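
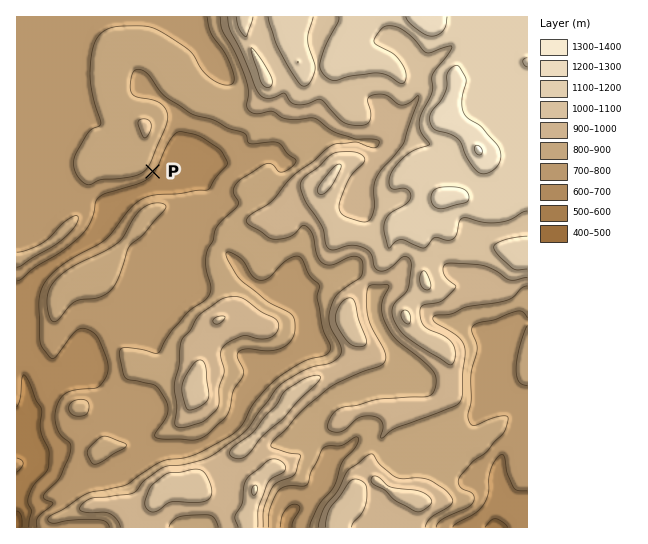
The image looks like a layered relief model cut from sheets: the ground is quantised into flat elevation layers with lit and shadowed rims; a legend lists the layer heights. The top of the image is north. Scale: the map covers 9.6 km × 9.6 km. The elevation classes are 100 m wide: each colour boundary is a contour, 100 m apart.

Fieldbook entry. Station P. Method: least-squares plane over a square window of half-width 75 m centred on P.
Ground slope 32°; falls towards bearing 127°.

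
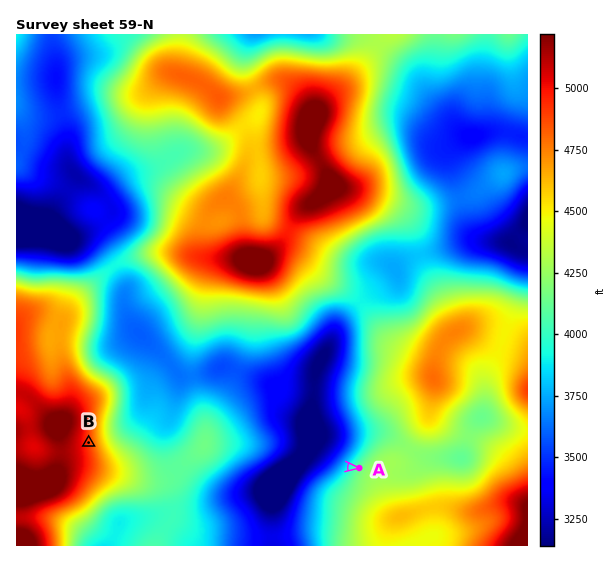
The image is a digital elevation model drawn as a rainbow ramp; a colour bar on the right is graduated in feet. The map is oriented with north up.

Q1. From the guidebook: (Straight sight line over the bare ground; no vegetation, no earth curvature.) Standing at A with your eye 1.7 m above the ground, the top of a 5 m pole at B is visible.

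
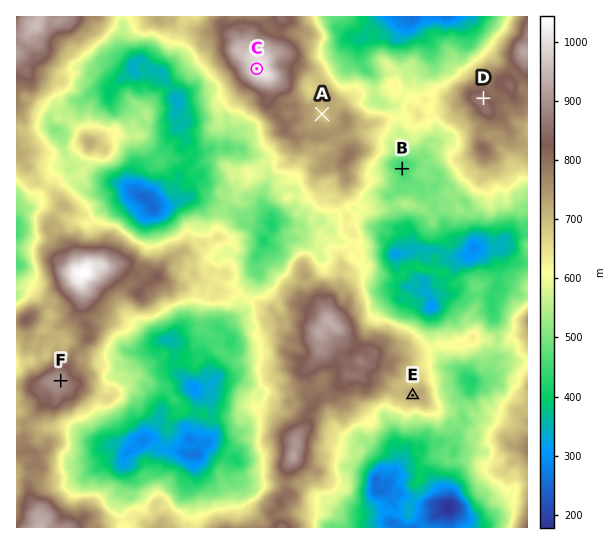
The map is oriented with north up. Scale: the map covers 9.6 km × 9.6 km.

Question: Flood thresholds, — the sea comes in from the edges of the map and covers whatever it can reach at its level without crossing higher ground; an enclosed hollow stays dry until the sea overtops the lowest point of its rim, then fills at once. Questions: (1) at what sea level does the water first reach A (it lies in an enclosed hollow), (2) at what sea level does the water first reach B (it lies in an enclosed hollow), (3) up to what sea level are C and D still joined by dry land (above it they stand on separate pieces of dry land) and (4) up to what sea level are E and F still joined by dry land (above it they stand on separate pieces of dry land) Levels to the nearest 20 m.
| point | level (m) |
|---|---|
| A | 720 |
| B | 500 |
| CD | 600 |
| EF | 620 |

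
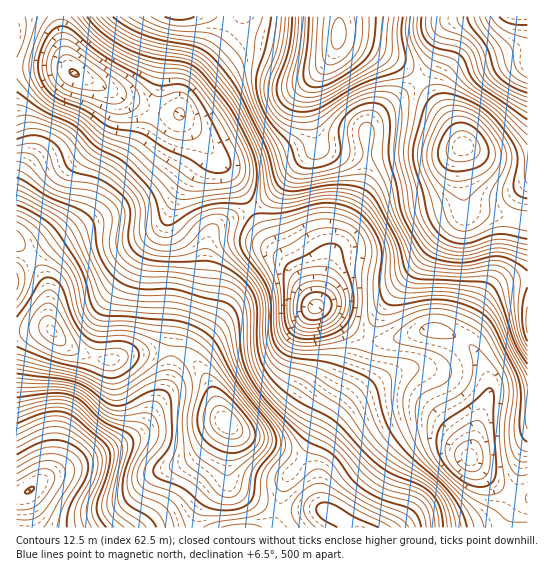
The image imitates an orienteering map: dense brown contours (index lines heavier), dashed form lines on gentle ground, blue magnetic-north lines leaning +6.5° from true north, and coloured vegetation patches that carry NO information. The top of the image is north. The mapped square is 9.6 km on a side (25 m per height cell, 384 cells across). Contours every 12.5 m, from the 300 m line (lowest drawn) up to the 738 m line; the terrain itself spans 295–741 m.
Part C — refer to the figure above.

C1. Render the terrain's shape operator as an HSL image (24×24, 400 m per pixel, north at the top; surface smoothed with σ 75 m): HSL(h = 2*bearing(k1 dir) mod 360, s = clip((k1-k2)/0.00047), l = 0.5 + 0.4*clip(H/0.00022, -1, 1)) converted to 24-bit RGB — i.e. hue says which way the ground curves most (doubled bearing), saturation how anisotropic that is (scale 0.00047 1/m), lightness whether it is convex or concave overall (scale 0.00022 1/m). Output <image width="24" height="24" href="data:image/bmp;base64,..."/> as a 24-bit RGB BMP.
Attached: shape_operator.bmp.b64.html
<image width="24" height="24" href="data:image/bmp;base64,Qk32BgAAAAAAADYAAAAoAAAAGAAAABgAAAABABgAAAAAAMAGAAATCwAAEwsAAAAAAAAAAAAAcFCLez6ipk/IyGzczJu7eqRwRYdcjKZW1U9LyUJ0TLx+GtaPREull3O9r9fZj/HieNLArnOr2oek0LO2NFLJTieza1SiXJV4IksdNmZoTGuffFLK8JbW45KphJliTIhSn2qdy7fS1uriKcDWHU+PfrLCp96kZrdwXXZhXWuGtM/G4eTqRxfnYBCsxS+Mpm9BJGErDy4VHkMZHDIjo1Fh8tnl59HvlILNapadq7pb7NZCTV4lDiohOJc5vdRxY6tbWJiJUZd+edBRwJk0LAsfKAskqR1E15VhbWaENltrME9CHCwVFFoFXNgWv3Zj1kKYx0RkvX9M4MuHgdKxAMn0Hd3tqtCwiaqkdFl5eG9JqJwqZSQRMhIYFRgokEWR6J2IdHxdPklcQiZShzNCW9sRAKUDJFwni0d0zpCv1+bg1fbsz+z8Smn/LTq9q51ym09HdENEhXZWl2BNhDVhiFeGKUt4LFKM25SqmVJXRjhFFRUppXRV3fTILM+GHXBxMoGQn8Gp2fbV0PvaWX+6VhBYazZLkmlUp0tZkWNoiHpmfk5dhU9viXZ1QXKJE0dxtE+NuT9jiTtkIy5CLdtf1/W8V55uJGZhHldJUd863v/MnNlcPhg3Xhhfl215f2WBmnWJqnaapmOHh1aDgHCRj5mfYHqZDBEuVyQuoGS3tXDVnNL3wvP/29/wsqXaL07RLYe4iPecy/uRl3sxHyVEJVayoH7OqHC+j3uZl3CbsHK4oH7Ch4y6jYipiEqaIwMwYhomnnjewdzrzP/4SKf/vLHm2MHtg1zuh6zhrt292JNsx4RDJIBQA21nJUa03Gbl3UiSll85Yn04Z5RSmV53m0tfZiBZIgAztm/JvJjc2/LZfOOCFT9QVZSCsHiXj2Szlqi0qICO022F6LKhh7dcBzwnBywlLxIi+gBL9llZvJkyRVkXMDERWDgaQBssDRxSj+nSunlr9OywzrxmIEhLKGlHaX5Zgmpto6F1jmuIt3uQ79vU38bSbSmFGxAjEyMQVl8b5J1/7HWJujk5UU45TGNAPoOMCqDFW+egaMMh3u6p1sayRVmjNnyNS4SGbYaXpJWPhVp2na922OfE1WanmAB5dw+KHl2OGbekc7al6G22842yqmGUXoxUIp9GE2dPMqweLP1reOBoxLZ+glFwQGlWN35hSYJ6kkhfp1E/nN5MwsclSwYdjRpjeGe5SX7IMo2tQEpumDNk83WE4XGfwo+JYLNVFkE3T4kjltvffbaVqW1koD9biY1DInEkGzQpWjJRz39m6shScD8bPBwkdoBLaX9aY2ZRPjQxIxQdYkIwxa5h0Kq05NzozsHhJTrlfbHVoKTDlIbDuF7Ky27N1K/LdHyyHk5pHmmEnK7O89jt7Fv6zCCyqYEtSF0iRkUrPys2JzVbcq+9rs/FsMu7tsu2uqvMaIfihq/lp6hkbU1SjkZ/sYOZv6uwvpHNUzfBKniDKZNKrZFT5ADa/yvF/YmZsHRJLlA9Nn1yFrXAPMG8qap2x7RdqsdNpLVNQ5k7O4ZitHA3XEovOmY0drJtraWLk2N2i0eOgVqEU29FQEUlJQ4isBpW+NPV9dbwi5XhUNXyEITYOEmHmWdy07mQx8N2qrRecMFYKo9lznKRtoeyccamOcqhpWans0+DflOBimKOk1d/Zy1eIwsoi5U5wuyH1satzczmd6DZDhedNjGvfJC/3MjZ5NHa0ePjwuDnU2zWwMGLtsvYwcPaTVyjVzZksz9XjlNTaFJoiDllZBdXTBZWvMtpyPZIesUWgtgdV2lAGBk5O19xW6B5g7KE5enZ3+zjlqjFYz61WO1PSc2Aq2SVsyd/XCdTjTIxu28zSzs3Uxw5WR1CPDp9yNOy58643b9kmcUQHTASESIbImRCRKpeXNF/se2xxNfBn3a8bDzCgOpMLFklIhMRVAoHQhEMYjwX1aQbPyIiNRgzWWOVMt7iodnj8dLx+tHl8bW3Sod0HFlKEYJBEsBLOt9Jf+4vda4pbmA+bTxdyOQWKCIVJwwZQw0JcTQakIwzwLYwUSsyJl1ldNScNuqyJLSpo12y8KzH+9Dc5rzrU4jgVt/oM/vYSc/O0riBoqo8R0IlQTMb0qN8Qx1NHggrlT5ooH56pqOMpoF4ZnSgHuDSYuGqWsKgI1tqNTpayYtq8dW/6tfUhpzJddbALduuJGKBwoiE0ZmzbS/AlkTF3X6amBSsHwdco2yssbGinKa0oZq9qcrPY9zWT9K3V5qpKC53KydfvbFz6uyt4tuzo4WWvLlqR4EzESIhc5AjmL8zNzRqeFGV"/>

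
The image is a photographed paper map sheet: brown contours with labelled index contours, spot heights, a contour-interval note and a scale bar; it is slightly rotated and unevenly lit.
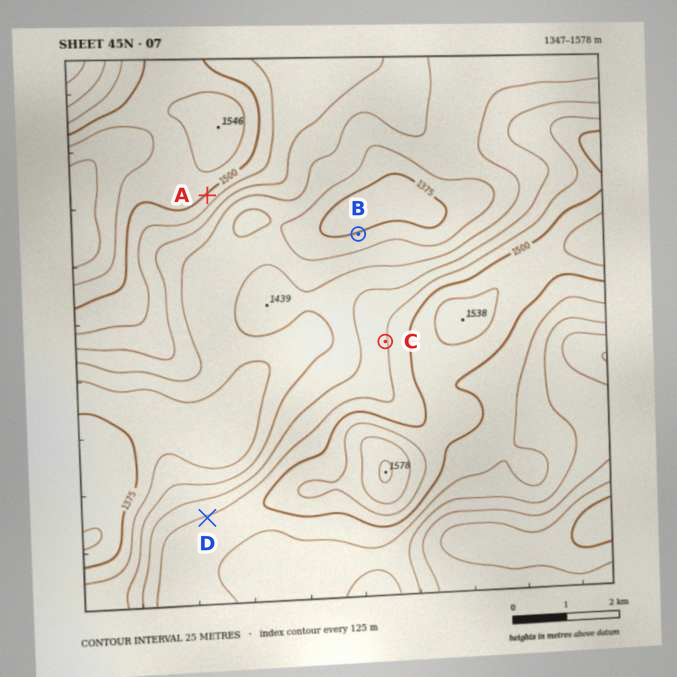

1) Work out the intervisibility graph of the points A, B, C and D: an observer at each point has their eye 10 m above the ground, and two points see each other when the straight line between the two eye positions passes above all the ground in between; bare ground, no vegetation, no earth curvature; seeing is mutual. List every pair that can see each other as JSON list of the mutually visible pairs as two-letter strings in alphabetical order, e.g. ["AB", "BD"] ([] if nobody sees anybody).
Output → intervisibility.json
["AB", "AC", "AD", "CD"]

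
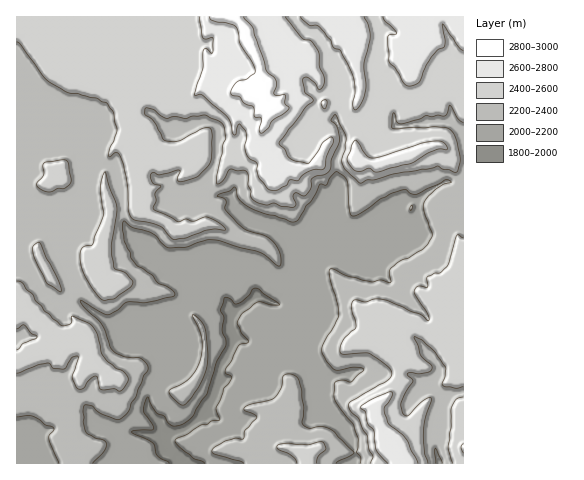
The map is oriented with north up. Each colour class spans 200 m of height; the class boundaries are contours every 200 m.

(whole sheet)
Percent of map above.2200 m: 74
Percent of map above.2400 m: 43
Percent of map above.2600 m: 12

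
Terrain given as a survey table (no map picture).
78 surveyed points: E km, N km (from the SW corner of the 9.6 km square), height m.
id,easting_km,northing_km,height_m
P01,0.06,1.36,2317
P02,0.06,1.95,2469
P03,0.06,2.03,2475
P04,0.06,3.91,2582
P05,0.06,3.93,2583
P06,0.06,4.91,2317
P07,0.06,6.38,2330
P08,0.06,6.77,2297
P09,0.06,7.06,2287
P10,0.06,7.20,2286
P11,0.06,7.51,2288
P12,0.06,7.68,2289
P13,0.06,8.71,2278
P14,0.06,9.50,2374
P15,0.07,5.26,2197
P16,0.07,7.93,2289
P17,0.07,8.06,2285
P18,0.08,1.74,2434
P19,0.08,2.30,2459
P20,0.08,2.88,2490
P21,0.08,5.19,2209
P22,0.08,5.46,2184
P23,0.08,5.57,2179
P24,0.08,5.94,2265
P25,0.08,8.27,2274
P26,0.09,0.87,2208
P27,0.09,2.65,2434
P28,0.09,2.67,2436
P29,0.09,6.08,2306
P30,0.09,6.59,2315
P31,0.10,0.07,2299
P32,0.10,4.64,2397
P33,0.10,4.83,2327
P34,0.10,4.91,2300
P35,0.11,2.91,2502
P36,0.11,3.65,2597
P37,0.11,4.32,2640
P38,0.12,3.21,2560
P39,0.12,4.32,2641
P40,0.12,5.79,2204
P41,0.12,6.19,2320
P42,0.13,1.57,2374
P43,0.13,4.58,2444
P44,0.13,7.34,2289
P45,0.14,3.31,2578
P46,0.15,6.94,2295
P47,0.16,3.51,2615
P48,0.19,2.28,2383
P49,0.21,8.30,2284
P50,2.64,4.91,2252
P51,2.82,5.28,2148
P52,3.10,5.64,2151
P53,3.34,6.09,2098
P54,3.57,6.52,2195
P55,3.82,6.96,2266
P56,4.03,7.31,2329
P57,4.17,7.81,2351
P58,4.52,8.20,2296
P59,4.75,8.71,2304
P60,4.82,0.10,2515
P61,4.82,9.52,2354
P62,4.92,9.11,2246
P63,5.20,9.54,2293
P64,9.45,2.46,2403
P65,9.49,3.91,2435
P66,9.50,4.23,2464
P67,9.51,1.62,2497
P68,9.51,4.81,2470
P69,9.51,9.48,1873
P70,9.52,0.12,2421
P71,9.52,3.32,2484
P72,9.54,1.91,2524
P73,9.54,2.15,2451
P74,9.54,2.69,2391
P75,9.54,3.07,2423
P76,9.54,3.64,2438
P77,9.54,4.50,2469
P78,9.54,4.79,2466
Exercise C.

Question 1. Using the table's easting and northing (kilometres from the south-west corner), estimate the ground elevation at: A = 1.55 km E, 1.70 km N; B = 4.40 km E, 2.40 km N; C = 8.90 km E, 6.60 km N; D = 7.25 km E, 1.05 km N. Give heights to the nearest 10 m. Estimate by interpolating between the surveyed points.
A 2370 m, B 2270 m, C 2310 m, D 2380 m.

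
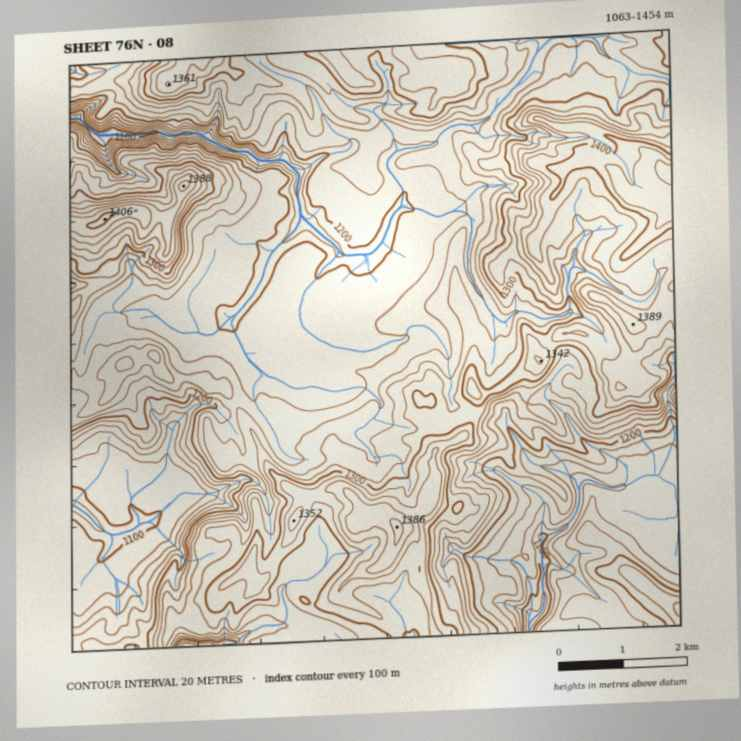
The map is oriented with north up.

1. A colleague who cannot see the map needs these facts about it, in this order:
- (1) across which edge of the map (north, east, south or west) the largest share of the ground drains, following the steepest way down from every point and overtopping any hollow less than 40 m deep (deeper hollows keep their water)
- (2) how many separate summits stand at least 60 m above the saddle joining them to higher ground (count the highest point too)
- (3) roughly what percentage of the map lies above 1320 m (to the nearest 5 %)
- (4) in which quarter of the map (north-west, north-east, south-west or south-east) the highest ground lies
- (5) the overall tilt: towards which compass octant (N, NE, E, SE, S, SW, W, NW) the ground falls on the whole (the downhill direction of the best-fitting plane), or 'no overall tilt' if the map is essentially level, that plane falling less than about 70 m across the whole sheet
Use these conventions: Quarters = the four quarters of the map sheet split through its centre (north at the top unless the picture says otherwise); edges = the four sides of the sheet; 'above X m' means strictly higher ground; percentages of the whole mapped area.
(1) The largest share of the runoff leaves by the western edge.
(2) Counting only tops that stand 60 m proud, the map has 6 summits.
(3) Roughly 20 % of the ground is higher than 1320 m.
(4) The highest ground is in the north-east quarter.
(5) The general tilt is down to the south-west (the land rises towards the north-east).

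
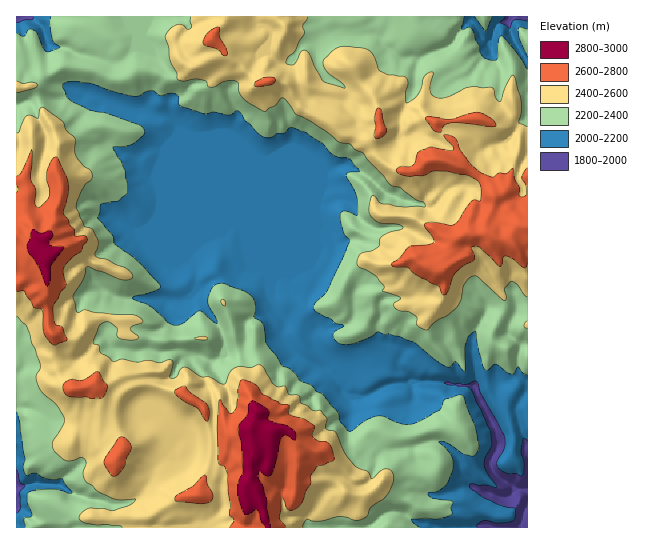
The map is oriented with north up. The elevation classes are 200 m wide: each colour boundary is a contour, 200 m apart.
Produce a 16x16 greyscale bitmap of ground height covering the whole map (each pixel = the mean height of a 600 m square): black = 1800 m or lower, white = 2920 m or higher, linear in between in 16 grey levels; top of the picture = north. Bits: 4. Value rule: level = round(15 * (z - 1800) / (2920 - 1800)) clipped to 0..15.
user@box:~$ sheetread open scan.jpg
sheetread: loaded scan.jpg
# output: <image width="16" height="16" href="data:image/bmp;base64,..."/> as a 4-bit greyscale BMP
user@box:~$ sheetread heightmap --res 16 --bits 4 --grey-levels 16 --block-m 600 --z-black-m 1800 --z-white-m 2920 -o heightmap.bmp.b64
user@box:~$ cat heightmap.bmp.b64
<image width="16" height="16" href="data:image/bmp;base64,Qk32AAAAAAAAAHYAAAAoAAAAEAAAABAAAAABAAQAAAAAAIAAAAATCwAAEwsAABAAAAAAAAAAAAAAABEREQAiIiIAMzMzAERERABVVVUAZmZmAHd3dwCIiIgAmZmZAKqqqgC7u7sAzMzMAN3d3QDu7u4A////AFeIqq24h2VCVpmavsqYdTJoqpm+23dmQ3ipmr7IVVZEirqamnVEREWKmIdnVFRWZ5qIZnZFZ4h3yndVZUV4mojchkRURHm8u8t0REREaJvMu3VERERXmruqdURERWm7qphmVFZomqupdlVXeZmZiJh2d3mpmJh3Z1Z3eamYiIdU"/>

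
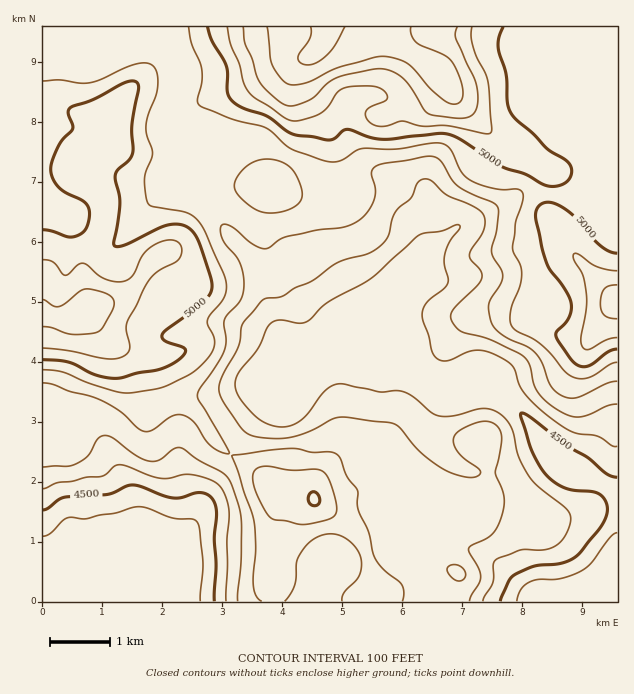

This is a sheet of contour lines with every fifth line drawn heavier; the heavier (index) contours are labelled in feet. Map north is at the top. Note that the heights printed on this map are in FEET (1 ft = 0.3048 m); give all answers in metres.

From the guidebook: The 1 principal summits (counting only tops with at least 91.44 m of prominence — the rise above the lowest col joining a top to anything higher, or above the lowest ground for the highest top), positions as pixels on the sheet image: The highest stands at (89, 309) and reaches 1602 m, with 124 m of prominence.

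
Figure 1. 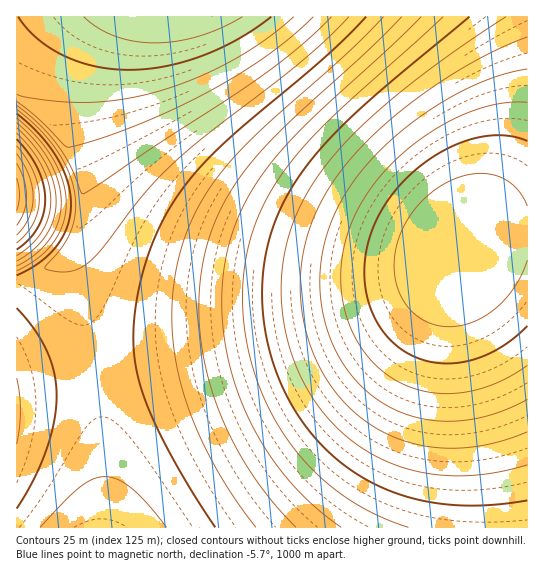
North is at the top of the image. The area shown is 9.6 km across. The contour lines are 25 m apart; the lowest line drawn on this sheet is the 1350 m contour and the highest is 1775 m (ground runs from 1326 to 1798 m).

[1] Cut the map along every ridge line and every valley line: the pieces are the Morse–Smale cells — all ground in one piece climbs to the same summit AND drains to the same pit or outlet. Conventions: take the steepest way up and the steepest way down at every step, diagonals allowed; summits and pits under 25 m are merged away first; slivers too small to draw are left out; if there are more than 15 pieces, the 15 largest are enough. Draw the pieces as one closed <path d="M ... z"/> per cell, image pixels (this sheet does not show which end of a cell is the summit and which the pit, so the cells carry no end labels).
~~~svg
<path d="M527 16l-424 0-12 17-12 24-10 38 2 39 12 44 1 31-5 21-11 17 0 7 17 65 10 51 138-22 101-24 48-17 32-16 28-20 15-16-2 11 1 45 29 150 6 46 0 20 36 1z"/><path d="M457 255l-15 16-28 20-32 16-48 17-101 24-136 21-2 5 5 29 4 44-1 80 387 1 1-21-6-46-29-150-1-45z"/><path d="M102 16l-86 1 1 264 17-5 17-11 17-16 13-27 3-13 0-22-13-53-2-39 10-38 12-24z"/><path d="M94 371l-78 14 1 143 86-1 1-80-4-44z"/><path d="M67 249l-24 22-27 11 1 102 78-14-10-51z"/>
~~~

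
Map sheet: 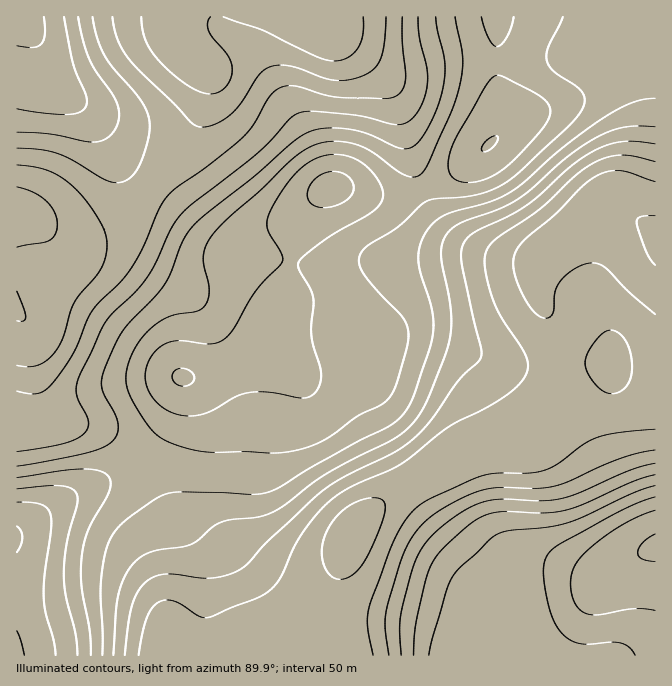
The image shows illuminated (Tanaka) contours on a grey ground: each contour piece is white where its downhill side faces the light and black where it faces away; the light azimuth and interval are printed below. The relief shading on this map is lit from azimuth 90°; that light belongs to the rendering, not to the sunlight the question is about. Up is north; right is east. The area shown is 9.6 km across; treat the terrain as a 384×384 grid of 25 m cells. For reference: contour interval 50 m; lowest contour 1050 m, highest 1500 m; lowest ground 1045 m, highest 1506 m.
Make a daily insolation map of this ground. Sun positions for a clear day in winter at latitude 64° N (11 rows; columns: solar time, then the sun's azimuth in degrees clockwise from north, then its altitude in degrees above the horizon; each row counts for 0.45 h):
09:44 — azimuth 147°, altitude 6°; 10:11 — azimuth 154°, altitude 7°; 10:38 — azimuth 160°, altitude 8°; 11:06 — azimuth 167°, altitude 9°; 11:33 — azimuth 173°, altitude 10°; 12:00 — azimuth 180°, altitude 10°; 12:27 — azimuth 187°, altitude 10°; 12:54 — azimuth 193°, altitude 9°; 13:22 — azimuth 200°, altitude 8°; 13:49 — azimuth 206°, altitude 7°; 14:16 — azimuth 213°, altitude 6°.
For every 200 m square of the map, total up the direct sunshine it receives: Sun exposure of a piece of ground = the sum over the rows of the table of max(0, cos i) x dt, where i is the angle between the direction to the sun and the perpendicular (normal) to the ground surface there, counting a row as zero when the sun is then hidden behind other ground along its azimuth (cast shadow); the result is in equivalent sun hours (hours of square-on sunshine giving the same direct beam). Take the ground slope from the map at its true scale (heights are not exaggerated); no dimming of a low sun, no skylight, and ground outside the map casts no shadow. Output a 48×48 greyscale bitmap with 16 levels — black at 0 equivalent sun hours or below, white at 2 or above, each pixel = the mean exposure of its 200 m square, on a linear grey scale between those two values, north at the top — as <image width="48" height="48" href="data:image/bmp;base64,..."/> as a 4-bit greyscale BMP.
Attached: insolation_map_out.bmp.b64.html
<image width="48" height="48" href="data:image/bmp;base64,Qk32BAAAAAAAAHYAAAAoAAAAMAAAADAAAAABAAQAAAAAAIAEAAATCwAAEwsAABAAAAAAAAAAAAAAABEREQAiIiIAMzMzAERERABVVVUAZmZmAHd3dwCIiIgAmZmZAKqqqgC7u7sAzMzMAN3d3QDu7u4A////AGVVVWZmZmZVVVZlVVZmZURFVVVmeIiHdmVURVZmZmZmZmZmZWZmZURERVVneJmYd2VERFZnd3Z3d3dmZlVVVERERVVmeJmZiGVERFZ3iHeIiId2ZVVERERERFVmd4iZmHZURFZ4mZiJmYh2VUQzNERERFVmZneIiHZVVWeJqqmZmId2VEMzM0RERVZmVVZniHZlVWeJqqmIh3d2VDMzMzMzRVZlRERWd3ZmZmeJmZiHd3d2VUMzMyIjRVVUMiNFZmZmd3d4iId3d4iHdkQzIhESNEQyEREjREVmd3d3d3d4iZmZh2VDIhEREiEQAAABEhNGeIiHd3eJmqu6qYdUMhAAAAAAAAAAAAAkZ4h3d3iZqqu7u7mGQhAAAAAAAAAAAAABNGZ3d4iZmZq7zdyoYxAAAAAAAAAAAAAAATRmd4iIiImrzd3LhTIAAAAAAAAAAAAAABNGeIiId3iazd3duWQyAAAAAAAAAAAAABJGeIiHd3eJq8zd3JdlMQAAAAAAABAAASRWiJiHdmd4mau83Ll2VDERERAAACEAE1Z4mZmId3d3eImqu7qYdmVDIyIQATM0VneImqmYiIh3d3iJmZmYiHZlRERDIiNFZ3d4mZmIiZiHZnd3eIiIiIdmVVVVVBEjRVZmd3ZniZmGZmZ2d3iIiIdmZVZmZRESI0RERDNFZ4h2VVZmZ3h3d2ZVVVZmVREiIzMzIREjRWZVVVVVZ3d3ZVRERFVVVTMzMzMiEQESNEVVVVVVVmd2VDMzNEREREREMzIiEREjM0RVVVVURVZlQzMzRERERFVUMiEREiM0QzRFZlVEREVVQzM0VVRDM2ZUMhERIjRERERFVVRERERERDRFVVQzImVUMhERI0VVRERFVURERERERERFVUQzI1VEMyIiI0VmVURVVUREREREREREQzMzM1VEREMyM0VmVVVVZVVVVVRFVVVUMzM0REREVVQzMzRVZmZmd3d3dmZmd4d1QzM0RURFVVVEMyI0VWZ3iJmYiIiZqqqYZUM0VURVZmZUMiESNFZ4maqZiJq93d3Kl1REVlZmd3dlQhEREjRniZmYeJre//7cqHVVZ4iIiIh2QyEQARJFZ3dmVXnO//7typd3iamZmYh2QyERABEiNEQzI0ebzd3d3LqZqruqqYd2UyIREQARABERETRom7zN3d3Lu8y7qYd2VDIiERAAAAAAESNFaJq83u7tzMzLqYd2ZUMiIhEAAAAAASMzRXirze7t3Ly7qYdmVUMiIiIQAAAAASIiM1Z5q8zdzJqpmGZURDIiIjMhAAAAESMzMzRWeJqqqniHZUQzIiERIjIgAAABEjMzMzMzRWd4iGZmQyIiERESIiIQAAABIzRERDIiIzRVZnZlQiERESI0QyEAAAACNFVEREMyIjNEVYdlQyIiIjRmVCEAAAASNWZVVVVURERVZodlQzMzM1ZmUyEAAAEiRndmZmZmZlVWZ3ZUQzNERFZlQyIREBIzVmd2ZmZndmZWZ2VURERVVVVUMiIzNFVVVWZmZmZmZmVVZg=="/>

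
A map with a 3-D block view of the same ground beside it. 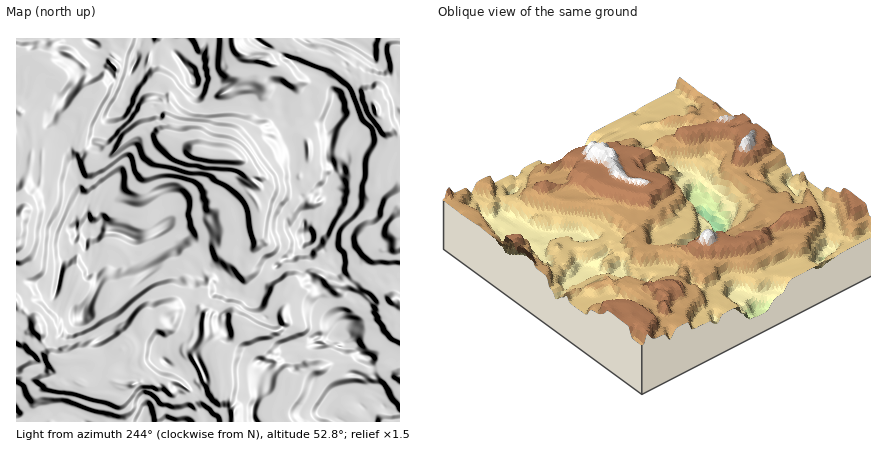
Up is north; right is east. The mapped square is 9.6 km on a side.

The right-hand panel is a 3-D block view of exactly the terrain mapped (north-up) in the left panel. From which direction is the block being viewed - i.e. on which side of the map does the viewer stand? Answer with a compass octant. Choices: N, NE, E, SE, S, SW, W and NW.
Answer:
SE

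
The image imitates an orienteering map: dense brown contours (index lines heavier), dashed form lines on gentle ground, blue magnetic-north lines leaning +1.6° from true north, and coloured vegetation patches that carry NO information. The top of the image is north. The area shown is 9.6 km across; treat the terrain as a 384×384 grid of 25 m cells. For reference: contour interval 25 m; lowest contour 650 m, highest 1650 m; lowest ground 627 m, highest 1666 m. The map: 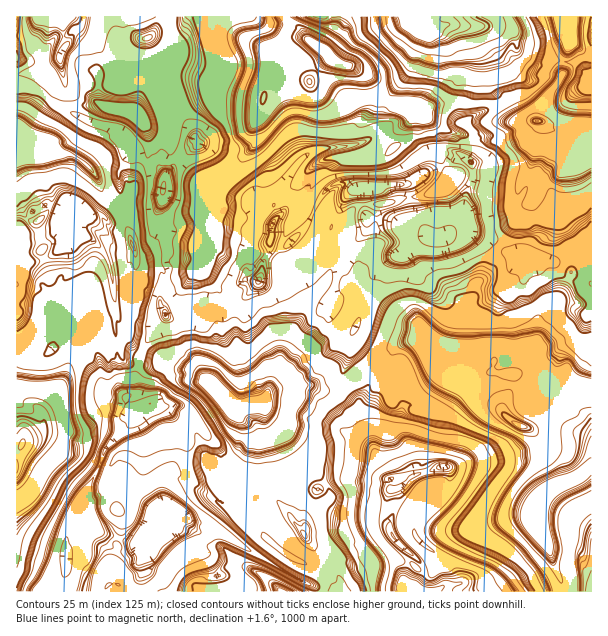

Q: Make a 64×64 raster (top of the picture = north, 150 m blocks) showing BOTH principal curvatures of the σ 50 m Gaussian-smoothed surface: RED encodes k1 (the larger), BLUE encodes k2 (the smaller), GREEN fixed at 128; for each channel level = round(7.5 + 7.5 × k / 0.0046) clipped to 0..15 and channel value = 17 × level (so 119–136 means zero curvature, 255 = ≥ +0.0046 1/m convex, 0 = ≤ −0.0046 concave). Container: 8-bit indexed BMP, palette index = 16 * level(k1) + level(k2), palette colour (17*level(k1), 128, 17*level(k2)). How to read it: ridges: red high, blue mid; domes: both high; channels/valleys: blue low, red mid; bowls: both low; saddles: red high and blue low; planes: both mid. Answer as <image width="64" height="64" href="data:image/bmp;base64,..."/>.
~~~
<image width="64" height="64" href="data:image/bmp;base64,Qk02FAAAAAAAADYEAAAoAAAAQAAAAEAAAAABAAgAAAAAAAAQAAATCwAAEwsAAAABAAAAAAAAAIAAABGAAAAigAAAM4AAAESAAABVgAAAZoAAAHeAAACIgAAAmYAAAKqAAAC7gAAAzIAAAN2AAADugAAA/4AAAACAEQARgBEAIoARADOAEQBEgBEAVYARAGaAEQB3gBEAiIARAJmAEQCqgBEAu4ARAMyAEQDdgBEA7oARAP+AEQAAgCIAEYAiACKAIgAzgCIARIAiAFWAIgBmgCIAd4AiAIiAIgCZgCIAqoAiALuAIgDMgCIA3YAiAO6AIgD/gCIAAIAzABGAMwAigDMAM4AzAESAMwBVgDMAZoAzAHeAMwCIgDMAmYAzAKqAMwC7gDMAzIAzAN2AMwDugDMA/4AzAACARAARgEQAIoBEADOARABEgEQAVYBEAGaARAB3gEQAiIBEAJmARACqgEQAu4BEAMyARADdgEQA7oBEAP+ARAAAgFUAEYBVACKAVQAzgFUARIBVAFWAVQBmgFUAd4BVAIiAVQCZgFUAqoBVALuAVQDMgFUA3YBVAO6AVQD/gFUAAIBmABGAZgAigGYAM4BmAESAZgBVgGYAZoBmAHeAZgCIgGYAmYBmAKqAZgC7gGYAzIBmAN2AZgDugGYA/4BmAACAdwARgHcAIoB3ADOAdwBEgHcAVYB3AGaAdwB3gHcAiIB3AJmAdwCqgHcAu4B3AMyAdwDdgHcA7oB3AP+AdwAAgIgAEYCIACKAiAAzgIgARICIAFWAiABmgIgAd4CIAIiAiACZgIgAqoCIALuAiADMgIgA3YCIAO6AiAD/gIgAAICZABGAmQAigJkAM4CZAESAmQBVgJkAZoCZAHeAmQCIgJkAmYCZAKqAmQC7gJkAzICZAN2AmQDugJkA/4CZAACAqgARgKoAIoCqADOAqgBEgKoAVYCqAGaAqgB3gKoAiICqAJmAqgCqgKoAu4CqAMyAqgDdgKoA7oCqAP+AqgAAgLsAEYC7ACKAuwAzgLsARIC7AFWAuwBmgLsAd4C7AIiAuwCZgLsAqoC7ALuAuwDMgLsA3YC7AO6AuwD/gLsAAIDMABGAzAAigMwAM4DMAESAzABVgMwAZoDMAHeAzACIgMwAmYDMAKqAzAC7gMwAzIDMAN2AzADugMwA/4DMAACA3QARgN0AIoDdADOA3QBEgN0AVYDdAGaA3QB3gN0AiIDdAJmA3QCqgN0Au4DdAMyA3QDdgN0A7oDdAP+A3QAAgO4AEYDuACKA7gAzgO4ARIDuAFWA7gBmgO4Ad4DuAIiA7gCZgO4AqoDuALuA7gDMgO4A3YDuAO6A7gD/gO4AAID/ABGA/wAigP8AM4D/AESA/wBVgP8AZoD/AHeA/wCIgP8AmYD/AKqA/wC7gP8AzID/AN2A/wDugP8A/4D/AJV0YIeHd3OGyJiIiJe2p5eHgsfKqLe3l4d3YZT2+piGYKCUk4XYtsRyxVF1c6KSc5WFpsmohnC2hNeC16en17TXpZSDh3d0hciYiIi4k4TGh4WiycmWc6SXg5L39peAgKDWh4en15HGlbZRYoTZ2XSUY3K2hXCVlKallOeXqNeS6aTHgYZ3hoO2yIio14KUxriHhIGClNS4l9L42IGAsOjIh4eH14Rzt9ijssT4pbjXt6aVgnGVlYTGcte1lre1c8eUxpSEd4d0c9ipuKdiY3PoqIeHdmNi5tj2pICQ58iYh4eHh+iThdjXksjVkqaXhpOBg6aWhbbWgbaj9ZK3lIWmxpO3cXeHdoTHpsaFg3Zyleioh4eFs/m2gHC0+KiHhoaHh8jHgLfngbalgMWmgYCUt6WFtufHcZWVtvuRp6eVhedyx3J2h4akp7bmc3R3hoKV6MiXheKhcIDX2JiHdpPlhafXgZX3gpSlgNalgqPo1aTX+MeFcJWltvj5kZe4hXPXlLWEc4eHhVKi1baChod2cnOmtYeFcYHnyIiHd3TX6YTWc3PXlHK2YLbHdKL6x8L7uIiFkMa0pfi413GHt5aFg+eDpnGHh3VyxrjZpYN3d3eDcsWGcoLnyIeHh4al18aFx4WE5mGWlXDIl4WSx+eh+ZiHkdjGk/mYx7Vyh6emt5WktpZxdYeBttiYqMiBd4d3Y2HWg4TnuIeHiIeG13WFh7eWhOZxl5aTppiHhYC2xZT3h5HppLfZiMelcoeXp7jYlcaWhnCHgOmYiIjnYnN2cnHWlJbXp4eHh4eHl4aHh5e3t4LncYeWt5Woh4d1cLajteeCpcWl2IinxWF0h5eHuNiUt5ZycoHml4eHt8ZzUJTntbbJmJeHh4eHh4eHh6aUyPui54KWtpOlt6eHh3Vwx4LXtoDYk8jIl9e1cnGFgofYp6aFpmCR6YeHh4e31tTnl5SUx5iIh4d3h4eHh4elQfWmktiUlaZSYoXIqIiHhILWgviTlMaU2Nin1+e3g6WDl9eFpoSWkOiHh4iHiJeXh4dzhNeHh4eHh4d3d4eHp7flYYbWc4W1UpWBk7fY2LSCtqOU94G2tYO36NjH2NnIcna3x4WnlZCxyIeHh4iHh4d3gce4h4d3h4eHd4eHh4iox3GH2JaDtramhYOQgGBwpHLmcKXGcNalgYOmttfI15Vyh8fYprilkPiIh4eHh4eHh5HpuLeWhoOCgoSGh4eHl9eBh7i3goeXqKeGp6RyopRA5YVQ5XOD14d0g1Olx7fHhYSHybjWuHDV6JiHh4iIh4eR+dix04K1uKeVgoKGh5jYgYenpmKDg4SXl5ako4NztMZyg9djhceHd3dkdce4qbiVhseElOmUcLX415eHiId3hbFwMLK257jI6Ni3kYeY2ZGHl8VhlrilUXGCpcbX16RwYtWCcsW2h3eHdoS4uamXp4W42KPYxKSAgaXmx4iHh4eHcIS4xaOFhoeY6aSEt6Vyh4e3xcfJ1rPX58akgnGUt6WDlafFtId3h4eVl7molaiFyMe1trS3gnVxccf51peHg3GHxsfXYqKSh8jIgseTUneIh4eHh5WUgoGUlbbnxZS317f4+bSGh4eGhoenlJWoheeFpXG2pXF3h4WBcpLXhnB2h/nZ1qPptIPHo2Kn1nOCd4d2g5GCpdj46Ne3gpTox6b4pXOFh4eHh3WVdIW4lob3hoNzp9iBh4d1hnRA0oB0dtfol6e3yemBl+eChbfXhIF0c5Tq1sanh4eGcoToqIa3pnV3d4eHh4eHhYeGhYaI+IZzdJfocXWFhHNwlYN0drf3x/Xm59jogYfIt3KHqOiDYpe1yJaHh4aCgpXWp4iHlpaHd4eHd4eHh4eXp6eomOmWhHOH5XBycpSDdJanp7f31+dhUYTY+ZKHqMe0lYen5sS3t4eGiIeBptjXp4eHh4eHh3eHd3eIiIeH59fG1+n7s6VhdqbW6OfGk7bk5/X96eiDw7aUksKFh8jGw4WHl5enloiHh4eDpemoh4eHh4eHh4eHh4eHiIfH53FxcXGBwqPVYmGjcpKDwtjmkse09timpXGl56eGh7jYk3SHp7PHmIeHh3d2gdioiIeHh4iIh4eYh4iHl6fYtHOGd4eHh4aHx8eR6Nn3kLTqiISj6MXFt3BjYYPpyMjYlHKHx9mSteeXh4d3c4Tnh4d3h4eHiIeHh4eIl7al6XF0h4eHdYaXiIi2xbjXhHGg+9ingtXHk5GVh4eCk6bqdJOGx7KEclGl54eHg2Hmp4eHh4eHh4iIh4eHh7eTc5KEh4eHh3Z1h4eIh4eHptajgKKlx+fXxcbHxMnFtoWSooOHmOmlY4Z1cdenhsPpyIeHp8fX18e4uMfHqJjZt3N2h4fHh4eXh4eHh4eIh4bZt4KFg3GRo3FxgoP6gbbXh4eHt9imkoaHd3OE54aCyKiI59alpaW2xra2pcfZ2ZOFh8bWtdeHh4eHh4eHiIaGx7ZxhramhoV2doaDsmJiyOnY2dhjknWHh3d2ceeXcrfJ+KVhcnNzcoKCcnKBkqGEh7i1clLWl3eHh4eHiIiGhbfogbZQtIeHd4eHh4d3dKKUlZbFg3Z3h4eHd4G3yIO2+7ZxhoeHh4entreXh4aHh6fGc0FytriHh3eHiIeXhpWX93KVcMeIh3eHh4eHl4eGdIODhIZ3d3eHh4eElOmXksOjtpaGh4e2p5S11ti3h4i3lKWSgrfIh4eHh4eHp4SWmNilcpSXh4d3h4eHl5S3t5eHh4eHh3d3h4eHhpGm6dnZt5KlmJiotoR1UnKVxeioubi2k3OVx4eHh4iHiJhzppen1oCXh6OSgYKGh6imkpPWh4eHh4eHh4eHh4eGgoGkk3FTqKiXl8Z1ZHaFc3GmyMqoY3aEhcmXh4eXmJiXgqaXl+mBhoWz6dnFkYelk0BBxpeHd4eHiIeHiIeHh4eGhXV2hKaXp7jZuISHh3eGcpOlsnV3doO4qKiohpeXqIGnl5jogYaDttq56YOFt4SlgMeYiId3h4iHh4iIh5fH59enh4eFdHSWuLeVhoeHh3eFdMmmh3d0k6WXh5anqKeBp4en6YGGc5TXmMelgpamuIDImIiHh4eIh3eIiIfVkmJz2Onn58eWhKWWlYd3d3eHh4aVloeGlMikc3Vll7iThaiV58eBh3SE14eX2MaDh7nDpLi3l4iHh4eHh4iY1VFicpGBYYKl19eWhoeHd3d3hoaGh4eHd4XIyYR1doWUlJaXx/hyg4eEpdmHiNiUc4e3g3HEcreXiIeHh5anqNnXs4aGdnZ1cnGE5qeHhoV1dZSkk3SHd3Z1xpaFh3ZkhMeVp8fncYaHhZLomIjYlXOHt6Zw1pOCp4eGh4eWhJe4p5OHd3d3h3d2YYPWhZGjg3J1t7eUgnZTltaVdYeHlbeFlqeX+IGGh4dRs7eHt7eCd5fGcLjYlYWXhoaIuISGtXR1d3d3h4d3d3Rz15LY6ujGtri5yYWDg9Ppt3N3h4Zjg5S3l+dxtbeGgdenh7e1coeH1nCBx6iEl5eWqLdThLRkZHR1doeHh4eCtsdx16iIl5eIiLfHhbZygdWDd4d0cabnl5fnk7Gy5qPpiIiY6ZJ2h5jGkrWYl4WotbXos7bXppaFhINygoN1YramkumIiIiHh4eHqNenp5aUlGNyccfYl4eo1pRyQLSD54eHl9VhdoeHhqiXh5eDyLVwptbm+Pj35tfXt7inYoPHloHoiIeIiHd3h4eXh6emuaVShNfHlqezt+ikg3BylfiHh4fmc3F3h4eHiIeHppHnc2FxcGCUprW219i4yJSiuYeB6JiHiIeGg4OEhnSHl5jG1teVovTVgOr6s6Vgg6X6mIiHp/eUcHaHh4eHhpe1kJFhcXFwgHCAg3W3p6i4kaeHgeiYh3eFobamlIJzYYGBhIV0gvnExnDXxKPlQJKzx/nIl4eX97ZxhIWGlsVzg6OFhoaGlrbIpnFRg7eouqKml4HXp5Z0Y5Xr2Ni359bYx4Rycvf3keiQc4SHxeXTpZGTtva3h4fXx4SEhITE98XX+Pj4+Oi2kbXXlKS1lZZglJdik7aSpHS0t4iYx4eXqLjo+PbFgZb6kHaHh4eXmKalpYJi9ZbCoqTIhnRzgaL3+OjXp5io6OiBg6eoqIRgg7aDYcSSldnGt4eHh4eHh4iI16Nxg8f5tYF3dpSWh5i2Y0G1YcWSlPqkk7eGdXNwcICAgKOnh4jI53JggYKDpbeUs+a0pemYiIeHd4eHd4fH6OqRxuelkYGHdZDlooaIx1JjpWGUtdfD1pODx7bH19fYyLeUlIeHhqTUtreV5/WjcrW3cdioh4eHh4eHh7j3tZOj1qVwcoSFcnDX/MSEiKfFpYNytLfV+qWmcnKFg4KBgYOGl4Z2dqLFlZXD9vSikLXWo5Pll5SlhoeIiIfpk4LGx4NxdYKAgqTm1/mShYeHhoKU95G3pvr5lqVycqXo6NekcXKTgmFy6djq6KOAQHDXyMP46ab555bX9/f4kqXHlXGDhqO16fj3yMjYgYeHhpOl6KeBt5XoqPd0g5SjopO32Oekt8fn96eIuNiS1ca1oLSEgaXnxoXWo3Nzg8jIlYJ2h4aj+vnn1tfZk4R3d4SFuLiHgLiU6Jin5sXX6eqzg4eXt6enttfY6Onnosf49/f31paCccbn9lGTtreBgoOGh4aHk7SjcmFyo5SHh4eEhsiYh4G3lPiYh5enp6an6GBzc4KEp+OTpZWlpOe1pYJxYaXp6MaCx/eUcGFhh4eHh6eDl3aEpXZ3doaGh4eGhJe5iIeDlKXnp4eHh5Xrpcazc5THxdOUgrSnt7aScXOFhnaCgYKBkoHl93VxdYR3h5fGsaeHp7iGd3eHh4eHhpWXqJeHdnCmleeHh4eVtpKAkpbW1PvGpbVRcpKzxbi4x8fHt5d1cri3gfz4hFHTk4fWkLG4l6eWhneHiIiHh4aFd5anh3dhpXP3h4eHh3WQ2Pj5/OTIt7aVw+i2hJTHx6aGhoamp4SE15LR0NKk+JKH5lCS6YeGhoeHd4aFh3d3dXWWp4d3cLaE54h3d3Zwpfj3pqi4l5eXpoNxgoSDgoJydIZ2l6a2cdamsNKS+JN0l+iUcMW3h3eHh4SjpJKFd3Vlt6iHg6TVxfqYh4aAxvj5lpaFlpaGlYSj59bF18eol4aFhaeDtoOUs7b859Vhpsik96Cit5eHh4ej+fvok4Z1dceYh5Lo2MK35ceT9vvHl5ekg5OVpZWkx3JgYXOWt7e3p4aDc7WThKToyNeUgsSFdKWix4THh4eHlKOl95ODloXHiIeEwse2o0HkpfTIl6WluKO0crWDpHB0d3aEhIOCYpOmdlGlg6aF6LjGloSDUoWFc4SFx4iHh4eGhKSFgsi3qIeHh4WCQJGC9vjGhnNxxZOkx7SEtXJ1d3aGh4aWlYWll3RytZS0tsio16U="/>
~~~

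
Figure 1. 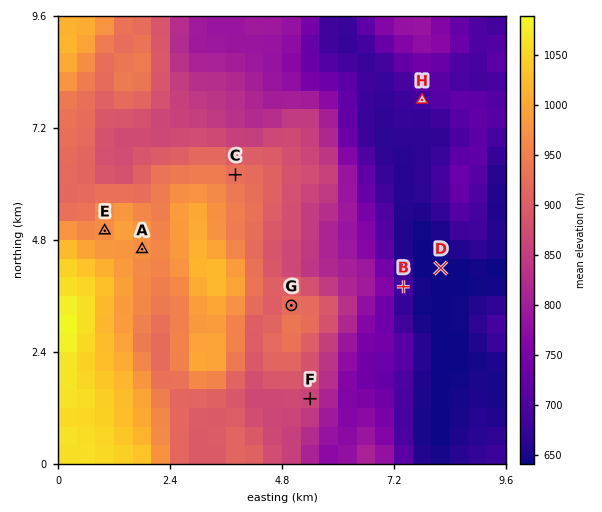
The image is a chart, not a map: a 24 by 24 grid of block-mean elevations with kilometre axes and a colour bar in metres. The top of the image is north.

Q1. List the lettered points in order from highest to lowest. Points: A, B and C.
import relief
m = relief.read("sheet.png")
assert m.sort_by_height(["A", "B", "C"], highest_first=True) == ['A', 'C', 'B']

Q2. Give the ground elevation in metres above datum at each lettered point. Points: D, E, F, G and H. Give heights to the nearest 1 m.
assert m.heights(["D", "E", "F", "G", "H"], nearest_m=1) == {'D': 641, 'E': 966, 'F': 863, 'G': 925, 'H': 689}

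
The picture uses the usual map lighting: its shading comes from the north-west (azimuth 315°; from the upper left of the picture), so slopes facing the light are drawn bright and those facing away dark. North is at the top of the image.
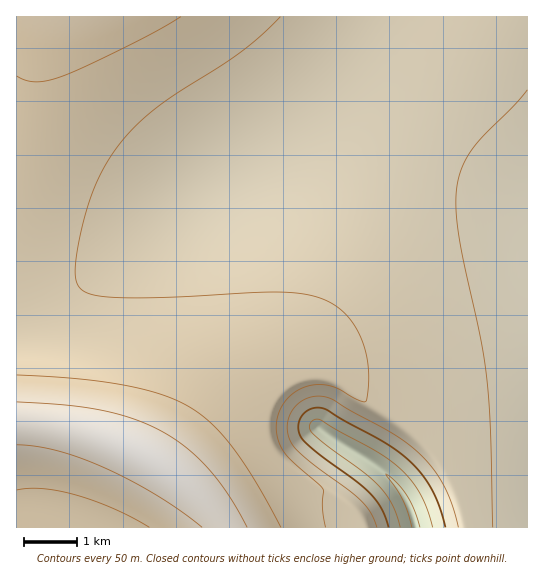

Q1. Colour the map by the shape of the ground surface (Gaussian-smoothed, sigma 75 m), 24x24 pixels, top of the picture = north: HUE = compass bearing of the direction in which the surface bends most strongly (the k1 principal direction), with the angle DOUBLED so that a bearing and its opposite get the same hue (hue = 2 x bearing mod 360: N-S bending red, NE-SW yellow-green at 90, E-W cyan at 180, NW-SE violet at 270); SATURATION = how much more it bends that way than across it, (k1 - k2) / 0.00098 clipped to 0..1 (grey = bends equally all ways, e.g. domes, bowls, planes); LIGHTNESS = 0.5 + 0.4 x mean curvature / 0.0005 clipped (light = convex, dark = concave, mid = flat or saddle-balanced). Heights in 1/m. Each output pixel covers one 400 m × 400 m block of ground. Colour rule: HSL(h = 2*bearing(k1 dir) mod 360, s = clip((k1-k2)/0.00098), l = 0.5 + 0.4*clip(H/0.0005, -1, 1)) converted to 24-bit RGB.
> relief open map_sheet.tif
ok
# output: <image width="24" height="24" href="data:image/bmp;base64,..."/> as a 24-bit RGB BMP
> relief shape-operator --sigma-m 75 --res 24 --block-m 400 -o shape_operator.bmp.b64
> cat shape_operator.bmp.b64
<image width="24" height="24" href="data:image/bmp;base64,Qk32BgAAAAAAADYAAAAoAAAAGAAAABgAAAABABgAAAAAAMAGAAATCwAAEwsAAAAAAAAAAAAAgHp5gHh3gHR0gG9vgGttf2ptfnF0eoeAe6CLfa2Of6OIgIl+gm5+gWp+gHJ/fKWVptyoln2eHgAzcn9pr9d/kZ59g4V/hIV+f3dvf3Rtf29rf2xqf21ugHZ5e4yKfKKWf62ZgKWRgI2Dg3J8gmp7g3CGgcvLldrPoIOTmi2ENwQ5cIZpqOWJhId/hIR/hYV+fXZsfXNtfnJwgHZ6eoGIfJWYfqekga2jgqOYgY6HhXR7hGp4cJqdieHXeq+uhn5/hyxAMwAYXn5la71wh8mBg4N/hIR/hYR+eXiGeXqKeoGSe4ycfZqmgKasgqqqg52agIuJhnJ5hWp1j3huaeWGZIp9fmFkOAADPgMKZn9vaqSHi+SogId/goN/hIN/hIN/en+me4epfY+sf5etgZyqgpqhg4+SiHx+h290hmpyhG52ubpzm8ExNkITMwALgz9Ee4OCdrywjOPHfo6FgYKAgoKAg4J/hIF/fYKpfoimf4yigYyagYePiHx/hnNzh2xthmtvhXB1hHZ7qot43Fk/YBxOMEZugZuZkeDbg8rEf4aDgIKAgYKAgoKAgoF/g4B/fX2KfnyIhX56hHt2hHZwhXBshW1rhW5vhXN2hHl9g32BhX+D2XuzqU7lR4jhiePYfpiWgIGBgIGAgIGAgIGAgYGAgoB/g39/gX5qgnxqgnppgndqg3Vsg3Rvg3Vzg3h5g3x/hH+Dg4CEg4CEg4CFiH6afYSegIKFgICBgIGBgIGBgIGAgIGAgYCAgYB/gn9/gH9qgX5rgX1ugXxxgHx1gH15gX59gX+AgoCDgoCEg4CEg4CEg4CEg4CDg4CDgoCCgYCCgYCBgIGBgIGAgIGAgYCAgX+Agn+Af4B0foB1foB3fYB5fYB7fYF9foGAf4KCgICCgYCCgoCDg4CDg3+Dg3+Cg3+CgoCBgoCBgYCAgYCAgYCAgICAgIB/gX9/gX6AfoB7fIB7e4F7e4J8fIJ+fIJ/fYKAfoKBf4GBgICBgn+Cgn+Cg3+Bg3+Bg3+Bg3+AgoCAgoCAgYCAgYB/gIB/gH9/gH9/gX5/foF9fIJ8e4J9e4N9e4N+e4J+fIJ/fYF/foCAf3+AgX+AgX6Agn6Ag36Ag39/g39/g39/goB/gYB/gYB/gX9/gH9/gH5/gH5/f4J+fYJ9fIN9e4N9e4J9e4J9e4F9fIB+fX9+fn9+f35+gH5+gX5+gn5+g35+g39+g4B/goB/gn9/gX9/gX9+gH9+gH5+gH5+gYN+foN9fIN8e4J8e4J8eoF8eoB8e398e358fX59f359gH59gX59gn5+gn9+g39+g4B+g39+gn9+gn9+gX9+gX5+gH5+gH5+goR/gIN+foN9fIJ8e4F7eoB7en96en57en57fH57fn58f398gH99gX99goB9g4B+g4B+g39+gn9+gn9+gX59gX59gH59gH5+hIR/goN+gIJ9foF8fYF7e4B6en95eX15eX15e356fH56fn97f4B8gYB8gYF9goF9g4B+g39+gn99gn59gn59gX59gX59gH99hYN/hIN+goJ+gYF9f4B8fX97e356en15eX15en55e356fH96fYB7f4B8gIF9goF9goB+gn99gn59gn59gn59gn59gX59gH99hYJ/hIJ+g4F+goB9gIB8f398fX57e316en16en56en96eoB6e4B7fYB8foF9gIF9gYB+gn9+gn59gn59gn59gn59gn9+gYB+hoJ+hYF+g4B9gn99gX99gH58fn58fH58e357en97eoB7eoB7e4F7e4F8fYF8f4B9gIB+gX9+gn59gn19gn59gn5+gn9+goF/hoF+hYB+hH99g359gn59gH59f359fX59fH98e4B8eoB8eoF8e4F8e4F9fIB9fYB9f4B+gH5+gX5+gn5+gn5+gn9+goB/g4J/hYF+hYB+hH99g359gn19gX59gH5+fn9+fX99fIB9e4F9e4F9e4F9e4F9fIB+fYB+fn9+f35+gX5+gX5+gn5+g39/g4F/g4OAhYF+hIB+hH5+hH59g35+gn5+gX5+gIB/foB+fYF+fIF+e4F+e4F+e4F+e4B+fH9+fX9/f35/gH5/gX9/gn9/g4B/g4KAhISAhIF+hIB+hH9+hH5+g35/g39/gn9/gYCAf4F/foF/fYF/fIF/e4F/e4F/e4B/e39/fH9/fn9/f39/gH9/gYCAgoGAg4KBhISBg4J+g4B+g39+g39/g3+Ag3+AgoCBgoCBgIGBf4GAfoKAfYGAfIF/e4F/e4B/e39/fH9/fX9/foCAf4CAgYGAgoKBg4OBhISB"/>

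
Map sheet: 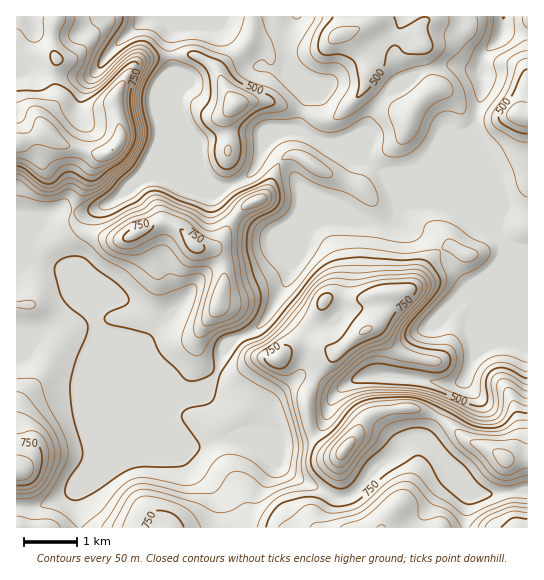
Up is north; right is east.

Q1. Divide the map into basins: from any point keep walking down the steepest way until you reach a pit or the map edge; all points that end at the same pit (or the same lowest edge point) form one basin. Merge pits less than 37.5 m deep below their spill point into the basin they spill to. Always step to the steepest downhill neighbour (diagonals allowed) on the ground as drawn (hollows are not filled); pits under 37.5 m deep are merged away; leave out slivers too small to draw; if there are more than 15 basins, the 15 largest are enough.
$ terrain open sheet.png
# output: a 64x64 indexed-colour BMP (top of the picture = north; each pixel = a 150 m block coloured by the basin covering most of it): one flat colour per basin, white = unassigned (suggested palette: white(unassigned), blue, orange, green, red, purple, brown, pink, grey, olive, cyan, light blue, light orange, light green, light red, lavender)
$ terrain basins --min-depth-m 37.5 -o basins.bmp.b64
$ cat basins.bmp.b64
<image width="64" height="64" href="data:image/bmp;base64,Qk12CAAAAAAAAHYAAAAoAAAAQAAAAEAAAAABAAQAAAAAAAAIAAATCwAAEwsAABAAAAAAAAAA////ALR3HwAOf/8ALKAsACgn1gC9Z5QAS1aMAMJ34wB/f38AIr28AM++FwDox64AeLv/AIrfmACWmP8A1bDFABERERERERERERERERERERERERERERERERERERERERERERERERERERERERERERERERERERERERERERERERERERERERERERERERERERERERERERERERERERERERERERERERERERERERERERERERERERERERERERERERERERERERERERERERERERERERERERERERERERERERERERERERERERERERERERERERERERERERERERERERERERERERERERERERERERERERERERERERERERERERERERERERERERERERERERERERERERERERERERERERERERERERERERERERERERERERERERERERERERERERERERERERERERERERERERERERERERERERERERERERERERERERERERERERERERERERERERERERERERERERERERERERERERERERERERERERERERERERERERERERERERERERERERERERERERERERERERERERERERERERERERERERERERERERERERERERERERERERERERERERERERERERERERERERERERERERERERERERERERERERERERERERERERERERERERERERERERERERERERERERERERERERERERERERERERERERERERERERERERERERERERERERERERERERERERERERERERERERERERERERERERERERERERERERERERERERERERERERERERERERERERERERERERERERERERERERERERERERERERERERERERERERERERERERERERERERERERERERERERERERERERERERERERERERERERERERERERERERERERERERERERERERERERERERERERERERERERERERERERERERERERERERERERERERERERERERERERERERERERERERERERERERERERERERERERERERERERERERERERERERERERERERERERERERERERERERERERERERERERERERERERERERERERERERERERERERERERERERERERERERERERERERERERERERERERERERERERERERERERERERERERERERERERERERERERERERERERERERERERERERERERERERERERERERERERERERERERERERERERERERERERERERERERERERERERERERERERERERERERERERERERERERERERERERERERERERERERERERERERERERERERERERERERERERERERERERERERERERERERERERERERERERERERERERERERERERERERERERERERERERERERERERERERERERERERERERERERERERERERERERERERERERERERERERERERERERERERERERERERERERERERERERERERERERERERERERERERERERERERERERERERERERERERERERERERERERERERERERERERERERERERERERERERERERERERERERERERERERERERERERERERERERERERERERERERERERERERERERERERERERERERERERERERERERERERERERERERERERERERERERERERERERERERERERERERERERERERERERERERERERERERERERERERERERERERERERERERERERERERERERERERERERERERERERERERERERERERERERERERERERERERERERERERERERERERERERERERERERERERERERERERERERERERERERERERERERERERERERERERERERERERERERERERERERERERERERERERERERERERERERERERERERERERERERERERERERERERERERERERERERERERERERERERERERERERERERERERERERERERERERERERERERERERERERERERERERERERERERERERERERERERERERERIiIREREREREREREREREREREREREREREREREREREREiIiIiEREREREREREREREREREREREREREREREREREREiIiIiIREREREREREREREREREREREREREREREREREREiIiIiIhERERERERERERERERERERERERERERERERERERIiIiIiERERERERERERERERMzEREREREREREREREREREiIiIiEREREREREREREREzMzMxERERERERERERERERERIiIiIREREREREREzMzMzMzMzMREREREREREREREREREiIiIiEREREREREzMzMzMzMzMzERERERERERERERERESIiIiIRERERERETMzMzMzMzMzMxERERERERERERERERIiIiIiERERERERMzMzMzMzMzMzEREREREREREREREREiIiIiIhERERERIzMzMzMzMzMzMRERERERERERERERESIiIiIiIRERESIiMzMzMzMzMzMRERERERERERERERERIiIiIiIiIiIiIiIjMzMzMzMzMxEREREREREREREREREiIiIiIiIiIiIiIiIzMzMzMzMxERERERERERERERERESIiIiIiIiIiIiIiIjMzMzMzMxERERERERERERERERERIiIiIiIiIiIiIiIiIzMzMzMzMxEREREREREREREREREiIiIiIiIiIiIiIiIjMzMzMzMzMRERERERERERER"/>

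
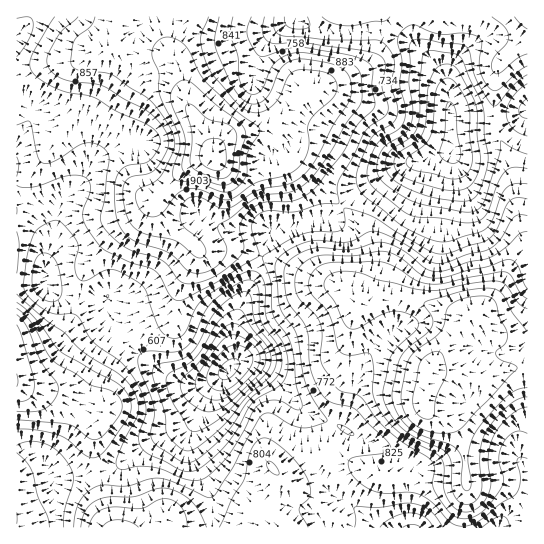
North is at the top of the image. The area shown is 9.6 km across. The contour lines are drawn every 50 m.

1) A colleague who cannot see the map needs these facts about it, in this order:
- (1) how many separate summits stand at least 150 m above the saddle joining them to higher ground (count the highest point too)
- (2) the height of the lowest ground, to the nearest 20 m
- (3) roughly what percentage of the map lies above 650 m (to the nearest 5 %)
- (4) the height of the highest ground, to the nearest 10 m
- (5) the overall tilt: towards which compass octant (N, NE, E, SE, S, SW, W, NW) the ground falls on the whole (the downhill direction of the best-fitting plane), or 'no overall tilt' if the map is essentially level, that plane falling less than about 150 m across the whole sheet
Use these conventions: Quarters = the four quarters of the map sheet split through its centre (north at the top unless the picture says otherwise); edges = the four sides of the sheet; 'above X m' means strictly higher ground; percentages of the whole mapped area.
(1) There are 3 summits with 150 m or more of prominence.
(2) About 280 m is the lowest elevation on the sheet.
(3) About 75 % of the map lies above 650 m.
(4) The highest point reaches roughly 1130 m.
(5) No overall tilt - high and low ground are spread across the sheet.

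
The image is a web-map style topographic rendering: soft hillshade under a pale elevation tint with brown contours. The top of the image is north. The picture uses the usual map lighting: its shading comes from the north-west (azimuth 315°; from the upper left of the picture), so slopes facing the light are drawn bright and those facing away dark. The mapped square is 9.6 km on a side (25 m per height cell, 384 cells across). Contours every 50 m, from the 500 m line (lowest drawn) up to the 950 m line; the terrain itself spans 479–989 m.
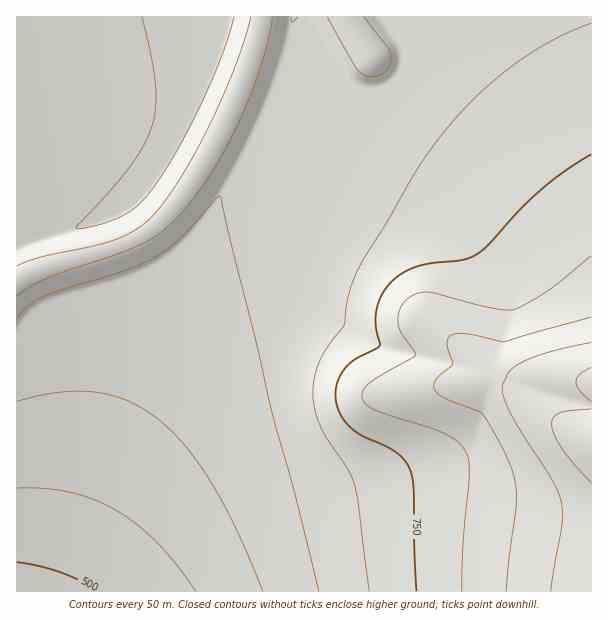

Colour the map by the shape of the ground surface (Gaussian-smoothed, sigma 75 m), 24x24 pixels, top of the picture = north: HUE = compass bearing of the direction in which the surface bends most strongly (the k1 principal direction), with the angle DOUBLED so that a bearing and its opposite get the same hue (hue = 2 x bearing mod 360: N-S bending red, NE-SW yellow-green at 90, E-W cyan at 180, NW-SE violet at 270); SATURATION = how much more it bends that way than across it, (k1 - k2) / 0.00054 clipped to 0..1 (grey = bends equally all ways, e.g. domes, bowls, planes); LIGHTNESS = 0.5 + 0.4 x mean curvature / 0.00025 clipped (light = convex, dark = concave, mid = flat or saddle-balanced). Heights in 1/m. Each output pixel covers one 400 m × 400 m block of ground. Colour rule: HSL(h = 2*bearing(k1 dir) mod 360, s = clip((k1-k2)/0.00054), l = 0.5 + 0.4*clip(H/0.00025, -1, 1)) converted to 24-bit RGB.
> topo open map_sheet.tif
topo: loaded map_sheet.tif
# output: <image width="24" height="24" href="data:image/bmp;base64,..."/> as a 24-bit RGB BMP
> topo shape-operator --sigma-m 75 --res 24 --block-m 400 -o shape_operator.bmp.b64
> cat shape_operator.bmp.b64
<image width="24" height="24" href="data:image/bmp;base64,Qk32BgAAAAAAADYAAAAoAAAAGAAAABgAAAABABgAAAAAAMAGAAATCwAAEwsAAAAAAAAAAAAAeoCCeoCCeoCCeoCCeoCCeoCCeoCCeoCCeoCCeoCCe4CCe4GCe4GCe4GDfIKDfIKDfIODfYODfYODfYSDfoSDfoSDfoSDfoSDeoCCeoCCeoCCeoCCeoCCeoCCeoCCeoCCeoCCeoCCe4GCe4GCe4GCe4KDfIKDfIKDfIODfYODfYODfYSDfYSDfoOCfoOBfYN/eoCCeoCCeoCCen+CeoCCeoCCeoCCeoCCeoCCeoCCe4GCe4GCe4GCe4KCfIKCfIODfIODfIODfYODfYOCfYGAfoB8gH93goByeoCCen+Cen+Cen+Cen+CeoCCeoCCeoCCeoCCeoCCe4GCe4CCe4CBe4B+eoB7eoF8eoJ+e4J/fIKBfH9+f3h3gHFsgm5ghHRYen+Den+Den+Cen+Cen+CeoCCeoCCeoCCeoCCeoCCen+CenyAfnd4gHlvfoJqdYFrdIFudYFxdH11fnBxf2BhgVlUhWBRjHRWen+Den+Den+Den+Den+Cen+CeoCCeoCCeoCCeoCCeXuBf3OAg2Nui2VVjo5PboBRbH9UbH9YY3Zbd1hhgFFVhV5ck4N2iqOqen+Den+Den+Den+Den+Den+CeoCCeoCCeoCCen+CdnWBfWSEkU+BrFFaraJjdIRebYFXaX5RXHNMVENkiGtvg6qmkc7RmM3fe3+Den+Den+Den+Den+Den+DeoCCeoCCeoCCeX6CcHCDZ1eKfUqmw5HDzrzPkYe8ioGuf3qgcXeSOGOEhb+zk93QbNGzlYQae3+Den+Den+Den+Den+Den+Cen+CeoCCeoCCeH6DbnWEVGKNSWeuo7nMyMfepZPeqpXfqZTdoY7XYYTTfsaxrHlErys9a2DJen6De3+Den+Den+Den+Den+Cen+CeoCCeoCCeYCDcX2EWn+KR56bZLyGgqmAn01mlDsdk0UburdDeszBdIbQkpfVkZ3Vjp7RV3qBe3+De3+Den+Den+Cen+Cen+Ce4CCe4CCeoCCdoGDaIaCVI1vVY9GXxsXjhwRmrpHhNe8kdzHereoP2yDeZJ0fZBxgottAzAfYIBjen+Ce3+Ce3+Ce3+Ce3+Ce3+Ce4CCe4CCeoGCdYN/a39yX1F1Rkiflp/I1+TjlNTHfqidgmZtQ0Zeen9OgYFOgH1O/2ryG34AHz8FMFgRXX9SeYCCe3+Ce3+Ce4CCe4CCe4GCeoGCc32CXXqJSJGdab6huMyoqpaHgV1kfVBadFpidXtgf4JhgIFj9sz/6sz/5cz/v4P6M8YABkoCTIBZe3+Ce3+Ce4CCe4CCe4GCd4GDaIaEU453SJ9Pkq5Mom5NglFWfl9kfnByen52fIJ2fYJ3E08CRrYAoVX86cz/8sz//c77AIk2OHtje3+Ce4CCfICCfIGCeoKCdIN/aIVyY4lbf4tWiXdag2lmfnR0f397fIF9fIN9fIN8en+CZ4BbO2MbFTUEAIwM/7fp/8ziAGZMWoF9fICCfICCfIGCfIGCe4KAd4J7dYJze4JwgYFzgH54fYB8fYJ+fYJ+fYN+fYN9e36Ce36Ce36Ce36CRXlWAEYs/8zZ/LXBAkA7eYCCfICBfICBfIGBfIGBfIGAe4F+e4F8fIF8fYF9fYJ+fYJ+fYJ+fYN+fYN9e36Ce36Ce36Ce36Ce36CNnZsALOl/8zPAd75Km9zfICBfICBfYGBfYGBfYGAfYGAfYF/fYF/fYJ/fYJ+fYJ+fYJ+fYJ9fYJ9fH6Ce32Ce32Ce32Ce36Ce36BB0ND/IiH/8/MAEFJd3+BfYCBfYGBfYGBfYGAfYGAfYF/fYF/fYJ/fYJ+fYJ+fYJ9fYJ9fYJ9fH2Ce32Ce32Ce32Be32BfH6BYXyBAGd0/9PMDFP+LGRzfYCBfYCBfYGBfYGAfYGAfYF/fYF/fYF+fYJ+fYJ9fYJ9fYJ9fYJ9fH2Ce32Be32Be32BfH2BfH2BfH6BCTxI+6ON/tjNAzFCfH+BfYCBfICAgnpYcYJrfYF/fYF/fYF+fYF+fYJ9fYJ9fYJ9fYJ9fH2BfH2Be32BfH2BfH2BfH2BfH6BVnOAAHOh/9zMAG2oXHOAfX+AaBNP/5xHAMNQZHyDfoF+fYF+fYF9fYF9foJ9foJ9foJ9fH2BfH2BfH2BfH2BfH2BfH2BfH2Be32BAyc9/+DM+aptFj5he0d4oQCRzv3VinP/TEKBfoF+foF+foF9foF9foF9foJ9foJ9fH2BfH2BfH2BfH2BfH2BfH2BfH2AfH2AEzVZ+7Zd/evOAxhHPgE5zP/Svv/GPQE2f3mAfoB+foF+foF+foF9foF9f4F9f4J9"/>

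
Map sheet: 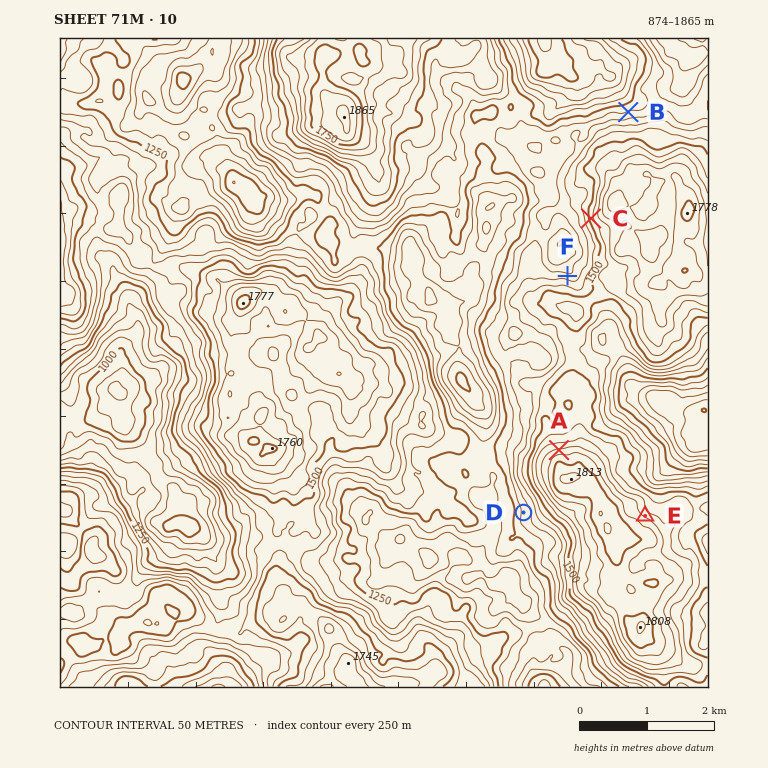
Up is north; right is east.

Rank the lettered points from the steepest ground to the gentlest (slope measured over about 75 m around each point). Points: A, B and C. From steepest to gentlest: C A B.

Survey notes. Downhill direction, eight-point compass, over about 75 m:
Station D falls W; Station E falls NE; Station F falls N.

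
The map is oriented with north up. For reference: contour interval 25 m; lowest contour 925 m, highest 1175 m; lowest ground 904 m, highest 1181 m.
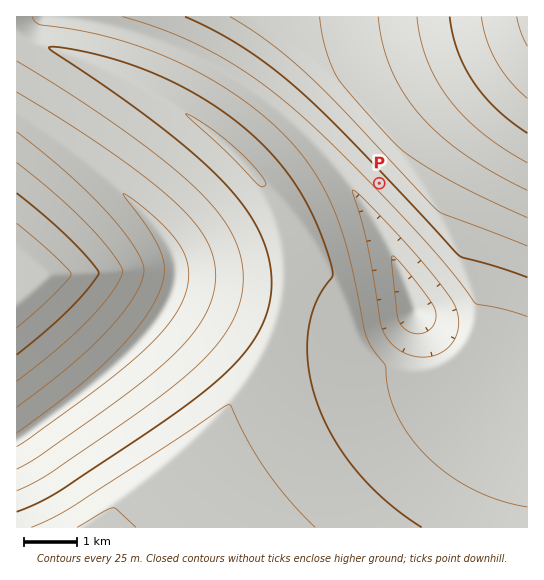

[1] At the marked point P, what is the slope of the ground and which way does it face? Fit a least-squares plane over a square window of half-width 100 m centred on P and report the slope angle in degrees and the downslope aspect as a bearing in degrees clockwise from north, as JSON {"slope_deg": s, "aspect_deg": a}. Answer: {"slope_deg": 5, "aspect_deg": 226}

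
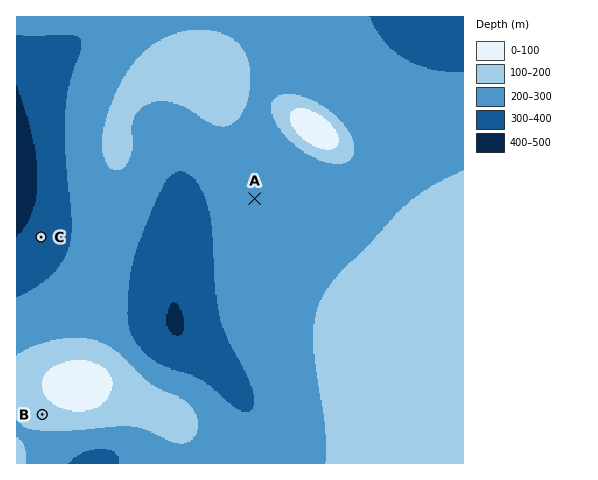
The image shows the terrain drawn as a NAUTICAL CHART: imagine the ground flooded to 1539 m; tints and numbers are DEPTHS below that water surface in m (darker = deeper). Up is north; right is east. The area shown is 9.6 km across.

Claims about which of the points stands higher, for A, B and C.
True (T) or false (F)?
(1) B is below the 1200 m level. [F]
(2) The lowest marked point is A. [F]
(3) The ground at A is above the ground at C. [T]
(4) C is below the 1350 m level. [T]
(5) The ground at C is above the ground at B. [F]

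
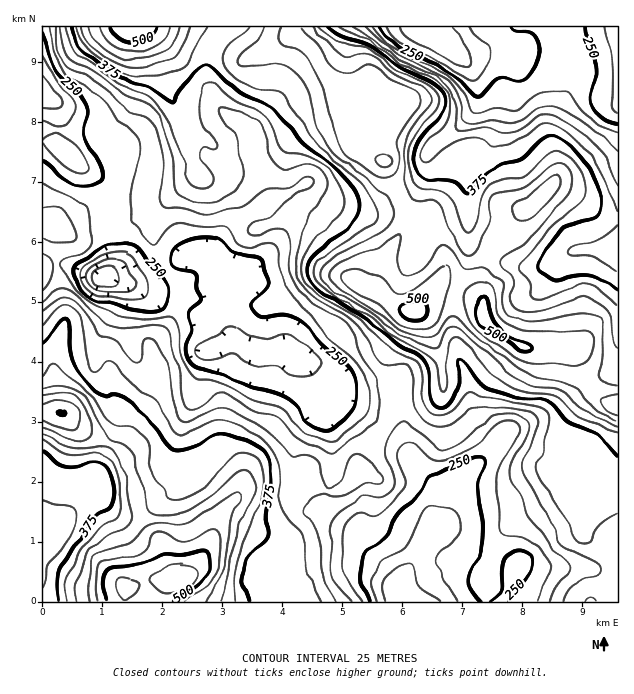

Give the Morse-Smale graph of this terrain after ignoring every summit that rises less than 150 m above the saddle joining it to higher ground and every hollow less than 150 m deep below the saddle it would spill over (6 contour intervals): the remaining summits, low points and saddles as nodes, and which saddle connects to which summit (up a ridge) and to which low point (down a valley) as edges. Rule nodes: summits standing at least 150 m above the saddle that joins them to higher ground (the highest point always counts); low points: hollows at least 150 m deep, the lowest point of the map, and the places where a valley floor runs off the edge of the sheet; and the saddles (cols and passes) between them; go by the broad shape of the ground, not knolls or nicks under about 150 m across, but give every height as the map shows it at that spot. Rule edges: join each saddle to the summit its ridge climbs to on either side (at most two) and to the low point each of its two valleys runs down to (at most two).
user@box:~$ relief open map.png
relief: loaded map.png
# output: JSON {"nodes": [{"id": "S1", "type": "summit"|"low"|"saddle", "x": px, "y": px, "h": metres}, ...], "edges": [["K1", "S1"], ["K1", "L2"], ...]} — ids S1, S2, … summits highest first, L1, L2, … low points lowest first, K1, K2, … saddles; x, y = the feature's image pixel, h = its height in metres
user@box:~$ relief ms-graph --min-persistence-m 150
{"nodes": [
{"id": "S1", "type": "summit", "x": 179, "y": 580, "h": 549},
{"id": "S2", "type": "summit", "x": 127, "y": 27, "h": 515},
{"id": "L1", "type": "low", "x": 103, "y": 277, "h": 152},
{"id": "L2", "type": "low", "x": 440, "y": 39, "h": 182},
{"id": "K1", "type": "saddle", "x": 397, "y": 189, "h": 436},
{"id": "K2", "type": "saddle", "x": 385, "y": 423, "h": 312}],
"edges": [["K1", "S2"], ["K1", "L1"], ["K1", "L2"], ["K2", "S1"], ["K2", "S2"], ["K2", "L1"]]}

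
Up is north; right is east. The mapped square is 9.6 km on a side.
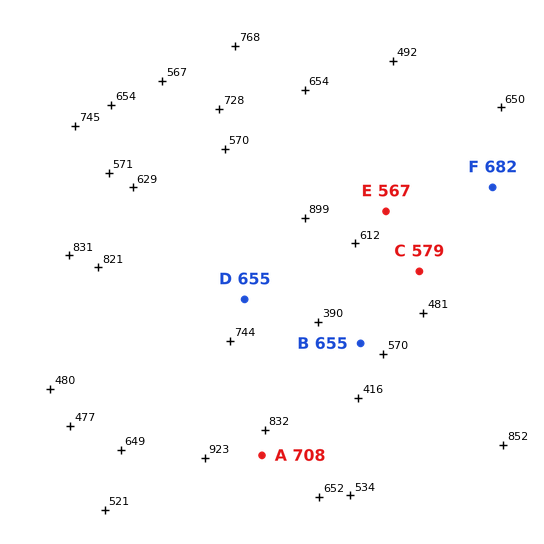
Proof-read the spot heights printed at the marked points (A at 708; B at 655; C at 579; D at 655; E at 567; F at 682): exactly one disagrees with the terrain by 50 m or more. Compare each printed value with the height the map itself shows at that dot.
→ B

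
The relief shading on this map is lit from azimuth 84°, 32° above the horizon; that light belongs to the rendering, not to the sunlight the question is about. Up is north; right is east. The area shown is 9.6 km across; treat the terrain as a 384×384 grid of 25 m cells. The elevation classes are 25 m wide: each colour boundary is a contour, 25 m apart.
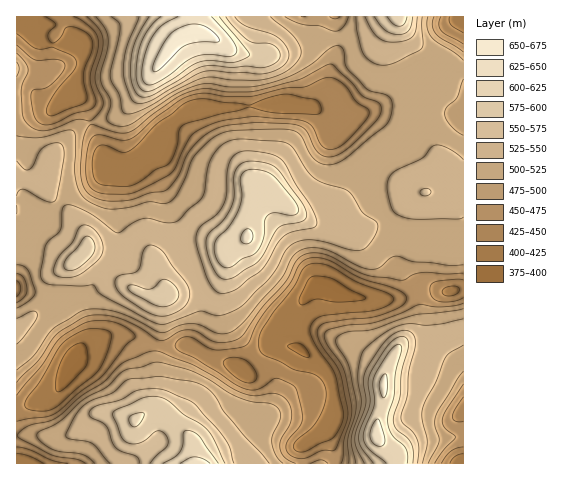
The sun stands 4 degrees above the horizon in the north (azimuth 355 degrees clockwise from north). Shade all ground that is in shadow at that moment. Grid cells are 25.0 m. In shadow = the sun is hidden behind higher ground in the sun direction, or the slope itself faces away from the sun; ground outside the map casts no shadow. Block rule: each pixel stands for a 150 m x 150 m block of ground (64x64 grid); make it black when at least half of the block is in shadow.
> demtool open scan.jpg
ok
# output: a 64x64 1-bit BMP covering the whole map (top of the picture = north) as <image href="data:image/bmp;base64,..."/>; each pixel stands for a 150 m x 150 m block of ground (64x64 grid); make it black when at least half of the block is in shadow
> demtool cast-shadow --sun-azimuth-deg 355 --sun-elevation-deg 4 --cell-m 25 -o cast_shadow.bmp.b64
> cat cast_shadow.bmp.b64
<image width="64" height="64" href="data:image/bmp;base64,Qk0+AgAAAAAAAD4AAAAoAAAAQAAAAEAAAAABAAEAAAAAAAACAAATCwAAEwsAAAIAAAAAAAAA////AAAAAAD/88AAAAB4P//jwAAAAHgf/4PAAAOAcA/gAMAAA8AAAAAAAAAD4AAAABgAAABgAAAAGAAAAAACDkAAAAAAAAYP8AAAAAAABg/8AAAAAAAAB/4AAAAABAAD/wAAAAAGAAP/wAAD4A4AAf/gAAfgDgEB//gDP/AeAQB//P//+B4BAB//////vAAAH//////QAAAP/////8AAAAf/////wAAAA///4//gAAAB///D///gAAH//4f///wAB+PAB////w6P4wAH////H4/wAAf///9/x/AAB////P/D8AAH+//4/4DwAAf///D/ADAAAf//gGAAAAAA//4AAAAAAAAf/AAAAAAAAA/wAAAAAAAAB+AAAAAAAAAHwAAAAAAAAA+AAAAAAAAADgAAAAAAAAAAAAAAAAAAAAAAAAAAABwAAAAAAAAD/gAAAAAAAAf/AAAAAAAAD/8AAAAAAAAf/4AAAAAAAB//gAAAAAAAP//gAAAAAAA///gAAAAAAD///4AAAAAAD////AAAAAAB////wOAAAAD////w8AAMAP////H4AB4If///+/gAHwh/////+AAPAD/////AAAcAD////4EAAAAD///+A4AAAAH///gHgAAAAP8AHA+AAHAAOAAAD4AA+AAAAAAPgAH4AAAAAA+AA/gAAAAAD4AP8AAAAAAAGA=="/>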